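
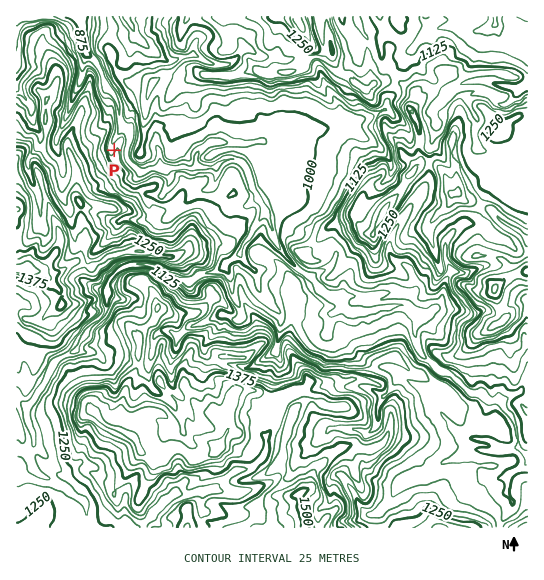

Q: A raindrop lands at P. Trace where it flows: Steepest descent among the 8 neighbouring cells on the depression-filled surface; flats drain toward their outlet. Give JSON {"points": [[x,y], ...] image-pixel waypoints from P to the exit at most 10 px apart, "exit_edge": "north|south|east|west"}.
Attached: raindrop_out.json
{"points": [[114, 150], [114, 139], [121, 129], [119, 118], [119, 107], [115, 97], [106, 86], [102, 75], [98, 65], [87, 54], [85, 43], [83, 33], [82, 22], [83, 17]], "exit_edge": "north"}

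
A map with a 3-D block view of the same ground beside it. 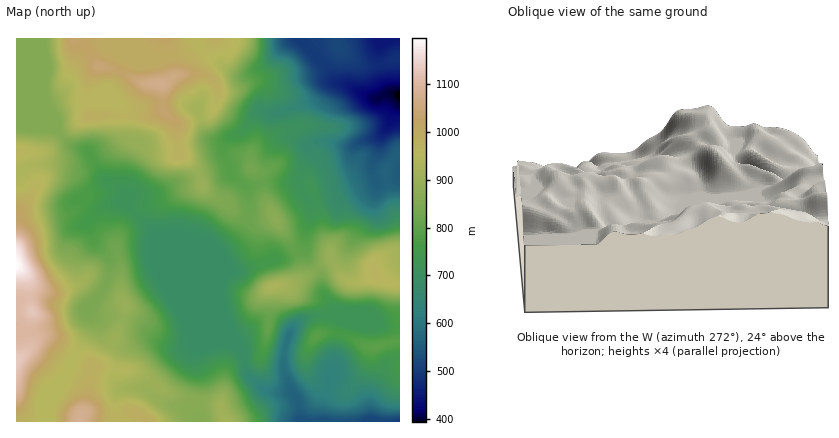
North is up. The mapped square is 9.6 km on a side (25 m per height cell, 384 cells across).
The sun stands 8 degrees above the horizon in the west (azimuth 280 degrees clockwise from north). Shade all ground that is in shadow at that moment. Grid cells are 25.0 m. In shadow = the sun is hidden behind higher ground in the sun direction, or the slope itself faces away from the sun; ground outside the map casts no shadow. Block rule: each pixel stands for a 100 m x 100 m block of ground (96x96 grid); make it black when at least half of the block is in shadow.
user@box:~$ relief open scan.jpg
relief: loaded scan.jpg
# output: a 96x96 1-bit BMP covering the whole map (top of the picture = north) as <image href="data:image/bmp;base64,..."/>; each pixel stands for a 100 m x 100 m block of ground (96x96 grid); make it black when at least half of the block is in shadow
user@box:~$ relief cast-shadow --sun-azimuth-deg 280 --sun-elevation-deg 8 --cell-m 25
<image width="96" height="96" href="data:image/bmp;base64,Qk2+BAAAAAAAAD4AAAAoAAAAYAAAAGAAAAABAAEAAAAAAIAEAAATCwAAEwsAAAIAAAAAAAAA////AAAAAAAAAD+AH4AB///8AAAAAB+AHAAB///4AAAAAB+AMAAB///gAAB/AA+AAAAH///AAAB/gA+AAAAP//+AAAD/wA8AAAAP//8AAAD/4A8AAAAH//4AAAD/4A8AAAAH//wAAAD/8AcAAAAH//gAAAD/8AYAAAAH//gAAAD/+AYAA8AH/fgAAAB/+AIAB+AH+fgAAAB//AAAD+AH4/gwAAB//AAAP+ADw/h8AAB//gAAf+ADg/h+AAA//gAAf8ABA/h/AAAf/wAAf4AAA/x/gBAP/wAAf4AAA/w/gAAH/4AA/wAAAfw/gAAD/+AAf4AAAfwfAAAB//gAB8AAAf4OAAAA//gMD+AAAf4AAAAAf/weD/AAAf8AAAAAf/4MD/AAAf8AAAAA//4AH+AAAP8AAAAB//4AH+AAAP+AAAAD//wAP+AAAP+AAAAD//wAf+AAAH/gAAAH//wD/8AAAA//AAAH//wH/4AAAAf/gAAH//4H/4AAAAP/AAAH//4P/wAAAAP+AAAD//8P/gAAAAH+AAAD//8P/gAAAAH8AAAH//+f/AAAAAD4AAAP//+f/AAAAAB4AAAP//+f/AAAAAAgAAAf//+f+AAAAAAAAAA///+f+AAAAAAAAAB///8f8AAAAAAAAAB///8f8AAAAAAAAAB///4f8AAAAAAAAAB///wf4AAAAAAAAAB///gf4AAAAAAA4AB///gf4AAAAAAA4AB///Af4AAAAAAAYAB///AfwAAAAA8AAAAf//APwAAAAA+AAAAf//APAAAAAB/AAAAf//AEAAAAAB/AAAAf//AAAAAAAD/AAAAf//AAAAAAAD/CAAAf//AAAAAAAD/CAAAf//AAAAAAAH+AAAAf//gAAAAAAH8ADAAP//gAAAAAAHwAHAAH//gAAAAAAHAMPAAD//gAAABgAEAMPAAD//wAAADwAEAIfAAB//wAAAH4AOAAfAAA//wAAAH8APgA+AAA//wAAAH4AH4A+AAAfzAAAAH8AH8A+AAAPgAAAAP+AD8B+AAAN4AAAA/+AB+B+AAAf+AAAB/8AB8B+AAAf+AAAB/8AA8D+AAAf8AAAB/8BAYD+AAAf4AAAD/+BgAB+AAAPAAAAD//BgAB/+AAAYAAAD//wAAA//gAAMAAAD//4AAA//wAAAAAAD//4AAAf/wAAAAAAD///4AAP/wAAAAAAD///+AAP/gAAAAAAH5///gAD/AAAAAAAPx///wAAAAAAAAAAfg////4AAAAAAAAA/g//////8AAAAAAA/wf/////8AAAAAAA/wf/////4AAAAAAA/4f/////wAAAAAAA/4f/////wAAAAAAA/wf/////wAAAAAAAfwf/////4AAAAAAADw//////4AAAAAAAAA//////4AAAAAAAAA//////4AAAAAAAAAH/////4AAAAAAAAAD/////4AAAAAAAAAD/////wAAAAAAAAAD////8AAAAAAAAAAB////AAAAAAAAAAAB///wAAAAAAAAAAAA//8AAAAAAAAAAAAA//gAAAA="/>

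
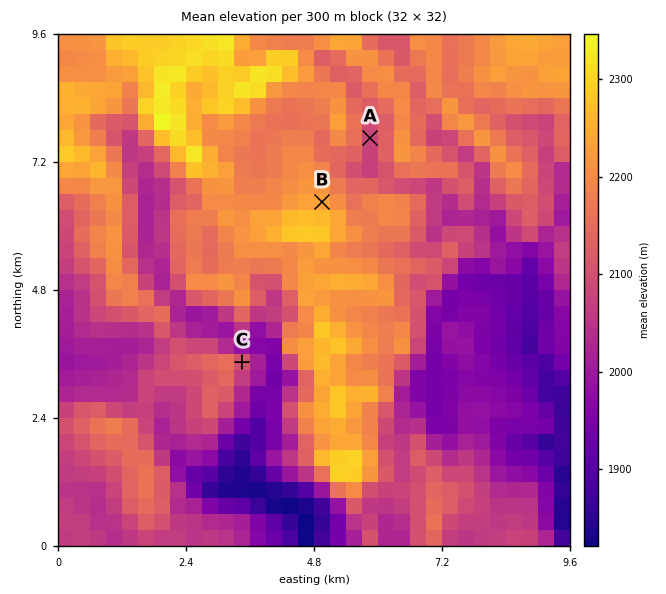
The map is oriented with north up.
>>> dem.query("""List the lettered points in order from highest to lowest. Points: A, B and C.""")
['B', 'C', 'A']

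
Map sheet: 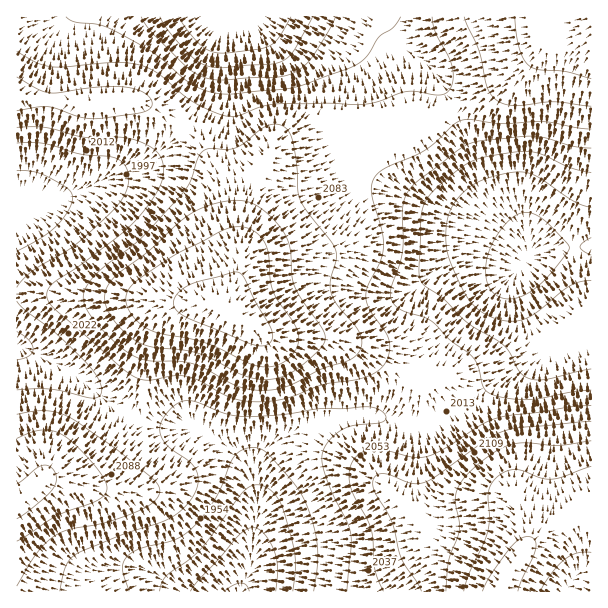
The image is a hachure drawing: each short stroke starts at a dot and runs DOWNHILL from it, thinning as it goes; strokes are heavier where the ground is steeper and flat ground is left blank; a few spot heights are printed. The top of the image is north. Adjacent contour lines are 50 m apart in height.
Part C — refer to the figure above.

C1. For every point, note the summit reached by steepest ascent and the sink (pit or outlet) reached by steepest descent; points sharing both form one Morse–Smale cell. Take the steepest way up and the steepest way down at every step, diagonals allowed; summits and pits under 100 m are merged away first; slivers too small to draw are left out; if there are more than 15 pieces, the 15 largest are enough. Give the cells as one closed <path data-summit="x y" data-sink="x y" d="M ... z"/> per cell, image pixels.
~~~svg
<path data-summit="233 312" data-sink="237 591" d="M21 96l-5 0 1 250 13 4 39 22 21 14 18 17 30 17 26 7 33 1 27 16 17 15 7 12 8 24 1 17 1-41 2-10 4-6 20-17 33-14 33-8 21-1 34 9 15 0 18-6 7-5-11-20-8-9-21-10-18-12-30-14-33-10-57-1-9-5-29-23 9-36 2-15-11-34-5-33-24-48-21-22-30-17-11-2-67 1z"/><path data-summit="233 312" data-sink="525 263" d="M452 109l-30 15-54 2-26-5-13 0-27 7-21 11-11 13-23 51-6 33 0 24-12 45 0 4 4 4 34 24 68 3 22 8 30 14 18 12 21 10 8 9 12 21 37-26 60-34 15-2 17-6 15-2 2-2 0-94-38 0-18 5-9 7-3-18-7-14-27-31-22-57z"/><path data-summit="500 591" data-sink="237 591" d="M446 414l-26 10-15 0-34-9-21 1-38 10-36 16-12 13-6 16 0 41-5 22-1 27-11 30 350 1 1-77-16 2-31 13-12 10-8 8 3-14-12-31-10-14-22-21-12-15z"/><path data-summit="233 312" data-sink="249 24" d="M377 16l-360 0-1 79 55 8 67-1 11 2 30 17 21 22 22 39 4 16 3 26 11 36 1-24 6-33 23-51 11-13 21-11 27-7 13 0 26 5 54-2 29-14-1-8-20-34-13-12-24-14z"/><path data-summit="17 504" data-sink="237 591" d="M18 346l-2 1 0 244 224 1 10-23 6-48 0-26-8-24-7-12-17-15-23-14-37-3-26-7-21-11-48-37z"/><path data-summit="591 17" data-sink="525 263" d="M591 25l-10 6-15 5-21 0-7 17-16 19-15 10-45 21-10 7 16 30 22 57 27 31 7 14 3 18 6-6 13-4 46-4z"/><path data-summit="500 591" data-sink="525 263" d="M591 343l-33 9-15 2-60 34-37 25 26 40 12 15 22 21 10 14 10 25 1 19 18-17 18-8 29-9z"/><path data-summit="591 17" data-sink="249 24" d="M539 16l-161 1 15 25 24 14 13 12 8 10 13 30 2 1 54-27 22-17 9-12 6-14-4-12z"/><path data-summit="591 17" data-sink="237 591" d="M591 16l-51 0 0 11 5 9 21 0 24-10 2-2z"/>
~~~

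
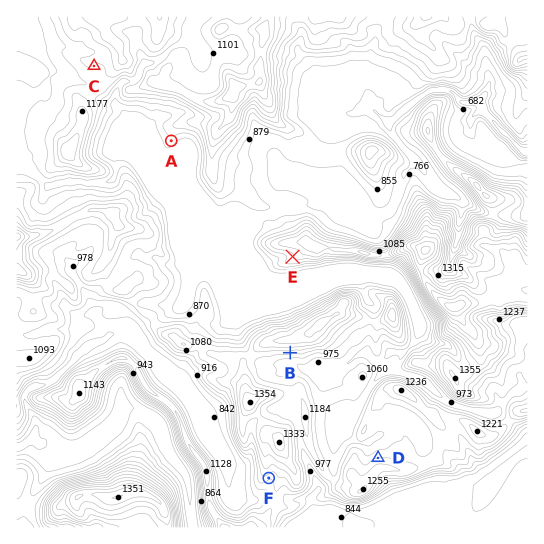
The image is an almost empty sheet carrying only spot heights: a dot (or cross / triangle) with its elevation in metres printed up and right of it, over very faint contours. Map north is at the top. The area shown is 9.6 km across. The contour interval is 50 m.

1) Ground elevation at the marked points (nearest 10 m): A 870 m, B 1120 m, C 1090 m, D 1150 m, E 1040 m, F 1060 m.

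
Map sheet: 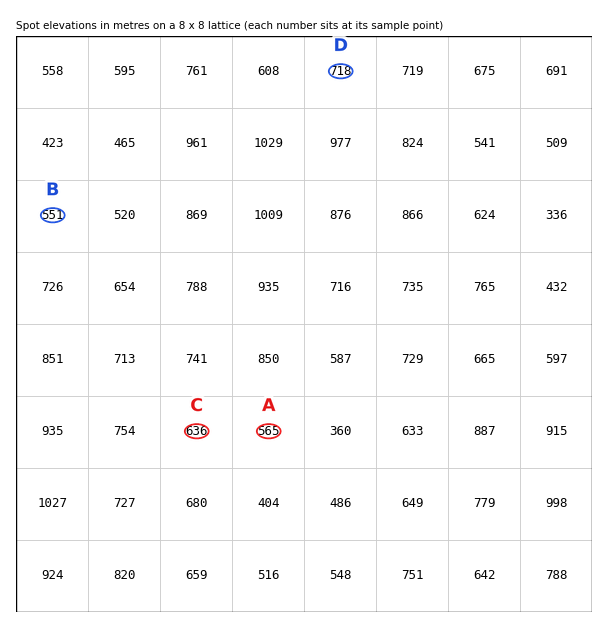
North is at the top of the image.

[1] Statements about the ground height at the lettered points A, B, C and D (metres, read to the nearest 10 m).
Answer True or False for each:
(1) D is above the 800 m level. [False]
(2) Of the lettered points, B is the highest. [False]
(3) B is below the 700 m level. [True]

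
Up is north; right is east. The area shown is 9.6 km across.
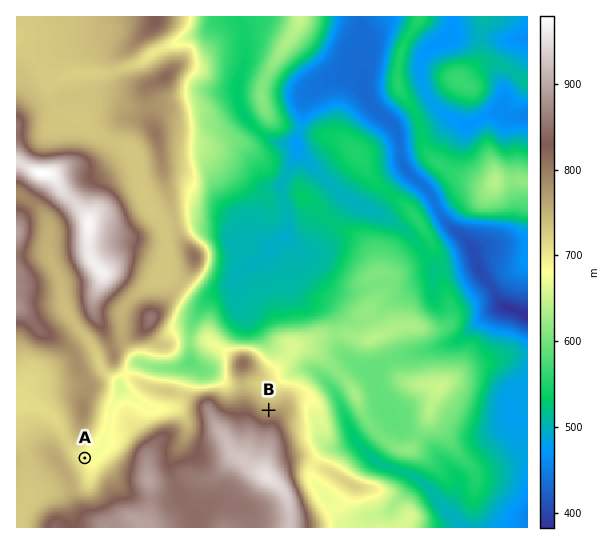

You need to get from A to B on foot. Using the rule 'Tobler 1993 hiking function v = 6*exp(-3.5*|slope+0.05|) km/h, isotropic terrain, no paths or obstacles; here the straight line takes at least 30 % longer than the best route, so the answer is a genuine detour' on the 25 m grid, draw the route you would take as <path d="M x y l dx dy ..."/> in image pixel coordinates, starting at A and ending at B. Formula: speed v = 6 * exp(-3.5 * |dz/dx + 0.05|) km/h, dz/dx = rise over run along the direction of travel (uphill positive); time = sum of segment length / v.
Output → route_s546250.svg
<path d="M85 458l1-3 5-5 30-15 4-4 42-21 4-4 27-13 15 0 13 6 21 0 8 4 4 4 3 2 3 1 4 0"/>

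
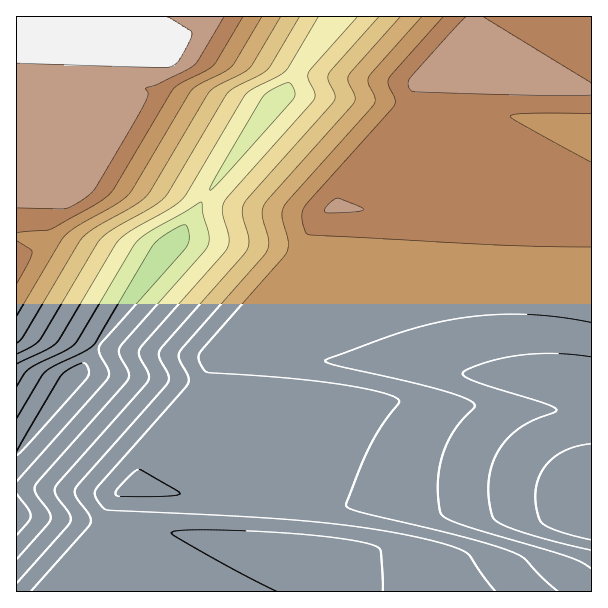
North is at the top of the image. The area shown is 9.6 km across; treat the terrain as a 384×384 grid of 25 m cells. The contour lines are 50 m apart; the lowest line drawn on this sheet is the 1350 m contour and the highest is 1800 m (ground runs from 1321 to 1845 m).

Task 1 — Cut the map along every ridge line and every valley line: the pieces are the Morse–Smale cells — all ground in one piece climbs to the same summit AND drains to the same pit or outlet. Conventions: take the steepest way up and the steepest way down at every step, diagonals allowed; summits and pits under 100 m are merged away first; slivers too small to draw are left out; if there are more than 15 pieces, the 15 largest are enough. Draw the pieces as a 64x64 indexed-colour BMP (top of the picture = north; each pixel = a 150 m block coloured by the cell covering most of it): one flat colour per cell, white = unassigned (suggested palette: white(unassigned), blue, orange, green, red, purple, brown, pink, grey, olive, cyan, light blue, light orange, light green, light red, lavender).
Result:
<image width="64" height="64" href="data:image/bmp;base64,Qk12CAAAAAAAAHYAAAAoAAAAQAAAAEAAAAABAAQAAAAAAAAIAAATCwAAEwsAABAAAAAAAAAA////ALR3HwAOf/8ALKAsACgn1gC9Z5QAS1aMAMJ34wB/f38AIr28AM++FwDox64AeLv/AIrfmACWmP8A1bDFABERERERERERERERERERERERERERERERERERERERERERERERERERERERERERERERERERERERERERERERERERERERERERERERERERERERERERERERERERERERERERERERERERERERERERERERERERERERERERERERERERERERERERERERERERERERERERERERERERERERERERERERERERERERERERERERERERERERERERERERERERERERERERERERERERERERERERERERERERERERERERERERERERERERERERERERERERERERERERERERERERERERERERERERERERERERERERERERERERERERERERERERERERERERERERERERERERERERERERERERERERERERERERERERERERERERERERERERERERERERERERERERERERERERERERERERERERERERERERERERERERERERERERERERERERERERERERERERERERERERERERERERERERERERERERERERERERERERERERERERERERERERERERERERERERERERERERERERERERERERERERERERERERERERERERERERERERERERERERERERERERERERERERERERERERERERERERERERERERERERERERMREREREREREREREREREREREREREREREREREREREREREzERERERERERERERERERERERERERERERERERERERERETMRERERERERERERERERERERERERERERERERERERERERMzEREREREREREREREREREREREREREREREREREREREREzMxERERERERERERERERERERERERERERERERERERERETMzMRERERERERERERERERERERERERERERERERERERERMzMxEREREREREREREREREREREREREREREREREREREREzMzMRERERERERERERERERERERERERERERERERERERETMzMzERERERERERERERERERERERERERERERERERERERMzMzMxEREREREREREREREREREREREREREREREREREREzMzMzERERERERERERERERERERERERERERERERERERETMzMzMxERERERERERERERERERERERERERERERERERERMzMzMzMREREREREREREREREREREREREREREREREREREzMzMzMxERERERERERERERERERERERERERERERERERETMzMzMzMRERERERERERERERERERERERERERERERERERMzMzMzMzEREREREREREREREREREREREREREREREREREzMzMzMzMxERERERERERERERERERERERERERERERERETMzMzMzMzERERERERERERERERERERERERERERERERERMzMzMzMzMxEREREREREREREREREREREREREREREREREzMzMzMzMzMREREREREREREREREREREREREREREREiIjMzMzMzMzMzEREREREREREREREREREiIiIiIiIiIiIiMzMzMzMzMzMREREREREREiIiIiIiIiIiIiIiIiIiIiIzMzMzMzMzMzEREREREiIiIiIiIiIiIiIiIiIiIiIiIjMzMzMzMzMzMyIiIiIiIiIiIiIiIiIiIiIiIiIiIiIiMzMzMzMzMzMzMiIiIiIiIiIiIiIiIiIiIiIiIiIiIiIzMzMzMzMzMzMyIiIiIiIiIiIiIiIiIiIiIiIiIiIiIjMzMzMzMzMzMzMiIiIiIiIiIiIiIiIiIiIiIiIiIiIiMzMzMzMzMzMzMzIiIiIiIiIiIiIiIiIiIiIiIiIiIiIzMzMzMzMzMzMzMiIiIiIiIiIiIiIiIiIiIiIiIiIiIjMzMzMzMzMzMzMzIiIiIiIiIiIiIiIiIiIiIiIiIiIiMzMzMzMzMzMzMzMyIiIiIiIiIiIiIiIiIiIiIiIiIiIzMzMzMzMzMzMzMzMiIiIiIiIiIiIiIiIiIiIiIiIiIjMzMzMzMzMzMzMzMyIiIiIiIiIiIiIiIiIiIiIiIiIiMzMzMzMzMzMzMzMzMiIiIiIiIiIiIiIiIiIiIiIiIiIzMzMzMzMzMzMzMzMzIiIiIiIiIiIiIiIiIiIiIiIiIjMzMzMzMzMzMzMzMzMyIiIiIiIiIiIiIiIiIiIiIiIiMzMzMzMzMzMzMzMzMzIiIiIiIiIiIiIiIiIiIiIiIiIzMzMzMzMzMzMzMzMzMyIiIiIiIiIiIiIiIiIiIiIiIjMzMzMzMzMzMzMzMzMzMiIiIiIiIiIiIiIiIiIiIiIiMzMzMzMzMzMzMzMzMzMzIiIiIiIiIiIiIiIiIiIiIiIzMzMzMzMzMzMzMzMzMzMiIiIiIiIiIiIiIiIiIiIiIjMzMzMzMzMzMzMzMzMzMzIiIiIiIiIiIiIiIiIiIiIiMzMzMzMzMzMzMzMzMzMzMyIiIiIiIiIiIiIiIiIiIiIzMzMzMzMzMzMzMzMzMzMzIiIiIiIiIiIiIiIiIiIiIjMzMzMzMzMzMzMzMzMzMzMyIiIiIiIiIiIiIiIiIiIiMzMzMzMzMzMzMzMzMzMzMzMiIiIiIiIiIiIiIiIiIiIzMzMzMzMzMzMzMzMzMzMzMzIiIiIiIiIiIiIiIiIiIjMzMzMzMzMzMzMzMzMzMzMzMiIiIiIiIiIiIiIiIiIi"/>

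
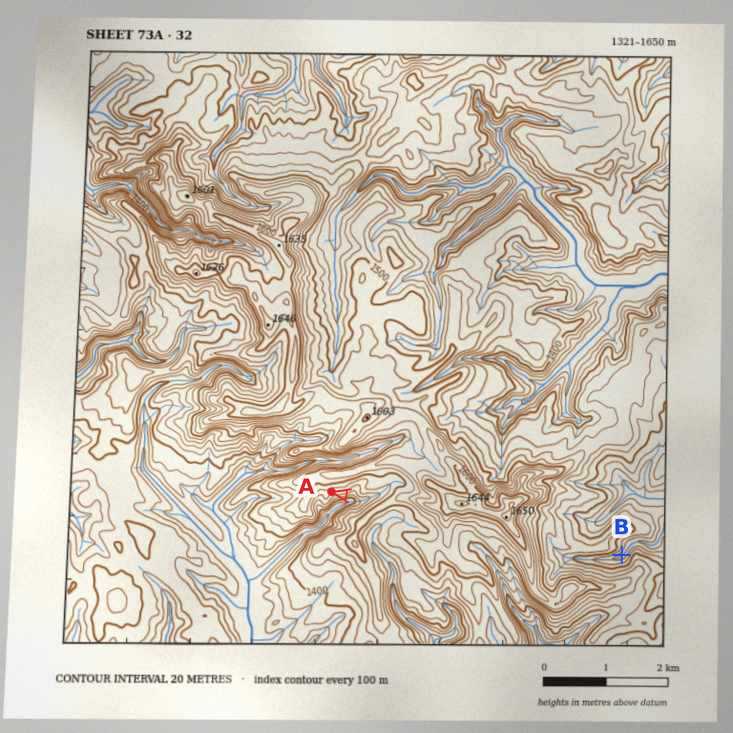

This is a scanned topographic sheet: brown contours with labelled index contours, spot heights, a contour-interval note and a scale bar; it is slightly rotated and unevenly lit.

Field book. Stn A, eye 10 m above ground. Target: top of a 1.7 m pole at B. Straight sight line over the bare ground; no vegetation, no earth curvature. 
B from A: not visible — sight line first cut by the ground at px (372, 501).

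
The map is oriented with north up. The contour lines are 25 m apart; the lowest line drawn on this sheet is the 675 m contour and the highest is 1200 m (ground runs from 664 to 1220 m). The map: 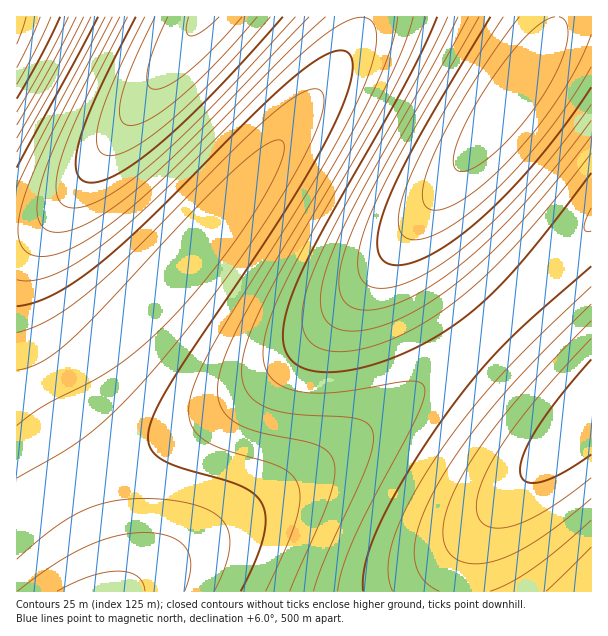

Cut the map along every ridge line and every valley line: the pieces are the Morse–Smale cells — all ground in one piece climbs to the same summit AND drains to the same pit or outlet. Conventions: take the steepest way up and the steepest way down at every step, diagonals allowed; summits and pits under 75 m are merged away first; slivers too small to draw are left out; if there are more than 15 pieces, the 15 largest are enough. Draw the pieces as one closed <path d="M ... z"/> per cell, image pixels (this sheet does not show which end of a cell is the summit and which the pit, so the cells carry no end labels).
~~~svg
<path d="M555 16l-194 1 0 9-9 19-30 44-93 120-63 73-37 38-36 32-36 24-41 19 1 197 111-2 42-31 100-63 80-54 64-50 84-72-32-35-24-31-12-26 0-18 10-19 54-71 48-69 12-22z"/><path d="M360 16l-157 0-5 5-58 81-76 101-26 23-22 5 1 163 40-18 24-15 48-41 37-38 63-73 93-120 30-44 9-19z"/><path d="M498 320l-4 2-80 70-64 50-80 54-78 48-66 47 338 1 0-17 5-23 15-28 26-30 82-83 0-7-2-2-11-5-24-19z"/><path d="M591 16l-35 1-2 12-12 22-48 69-54 71-10 19 0 18 12 26 24 31 31 34 95-95z"/><path d="M201 16l-185 1 1 213 7 0 14-4 26-23 76-101z"/><path d="M591 412l-81 82-26 30-15 28-5 23 1 17 127-1z"/><path d="M591 224l-93 96 57 58 24 19 12 6z"/>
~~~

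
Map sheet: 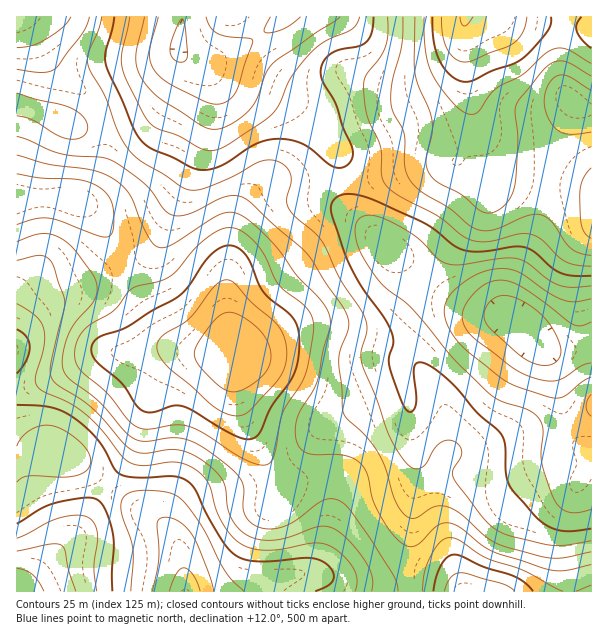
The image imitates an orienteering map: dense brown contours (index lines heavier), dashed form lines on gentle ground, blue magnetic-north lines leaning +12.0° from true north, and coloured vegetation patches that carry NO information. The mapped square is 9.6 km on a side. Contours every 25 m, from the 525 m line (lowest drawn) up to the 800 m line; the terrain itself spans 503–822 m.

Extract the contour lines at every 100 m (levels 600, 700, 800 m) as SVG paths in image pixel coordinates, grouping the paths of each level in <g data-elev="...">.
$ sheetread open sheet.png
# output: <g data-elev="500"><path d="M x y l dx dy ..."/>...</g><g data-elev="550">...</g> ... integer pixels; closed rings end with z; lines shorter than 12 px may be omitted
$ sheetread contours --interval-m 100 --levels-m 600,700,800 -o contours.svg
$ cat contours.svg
<g data-elev="600"><path d="M131 591l2-42-11-34-1-12 2-5 5-4 7-3 11-1 24 3 7 3 6 5 20 27 22 43 8 10 11 10"/><path d="M591 509l-10 3-9 1-8-3-6-4-6-12-10-29-1-12 2-22-4-12-11-9-27-9-12-7-36-36-42-50-30-25-12-16-9-16-4-14 0-12 3-6 7-4 9 1 10 3 30 17 22 22 10 6 14 1 37-6 17-1 12 5 21 16 10 6 14 2 19-1"/><path d="M17 446l5-9 10-8 10-4 11 1 12 5 15 11 8 10 3 9-4 9-10 5-14 2-34-1-6 1-6 5"/><path d="M591 394l-4 7-1 6 2 6 3 3"/><path d="M360 17l-3 7-5 5-28 13-16 14-17 21-12 28-9 11-43 29-9 4-8 2-9-2-22-13-23-8-6-5-6-8-18-35-4-15 0-14 8-34"/></g><g data-elev="700"><path d="M44 591l-5-9-6-7-7-5-9-2"/><path d="M591 565l-27 6-19-2-54-18-11-7-19-16-12-5-6 0-6 3-21 20-6 1-8-4-13-13-12-20-5-13-5-23-7-11-7-5-9-3-36-2-6-3-4-6-3-10 2-14 3-9 12-19 5-11 6-30 7-24 0-9-2-7-6-9-25-26-16-24-14-15-22-20-9-4-8-1-15 6-42 27-7 3-6-1-5-4-6-8-18-41-6-8-9-7-10-5-11-4-45-6-31-9"/><path d="M17 242l24-8 9 0 7 2 16 12 20 27 4 10-1 11-4 7-15 17-8 12-6 19 0 17 6 10 30 24 28 32 8 5 8 2 27-3 13 1 12 4 15 9 21 16 9 11 4 9-1 18 2 8 5 8 10 5 13 2 14-4 11-6 20-16 8-4 7 0 8 2 9 9 23 33 21 33 3 8 1 7"/><path d="M591 168l-9 12-2 17 2 30 3 7 6 4"/><path d="M17 48l15-2 12-6 18-12 9-11"/><path d="M415 17l0 57 3 12 12 25 2 12 0 12-6 23 1 12 4 6 6 6 24 12 22 18 9 1 8-4 8-8 5-10 3-14 2-34-3-33 2-6 3-6 24-29 11-7 6-1 8 2 22 13"/></g><g data-elev="800"><path d="M231 392l12-3 17-11 8-10 3-12-4-15-9-12-16-13-8-3-6-1-7 3-9 8-15 21-3 10 3 9 12 13 12 11z"/><path d="M460 17l1 6 3 3 4-2 5-7"/></g>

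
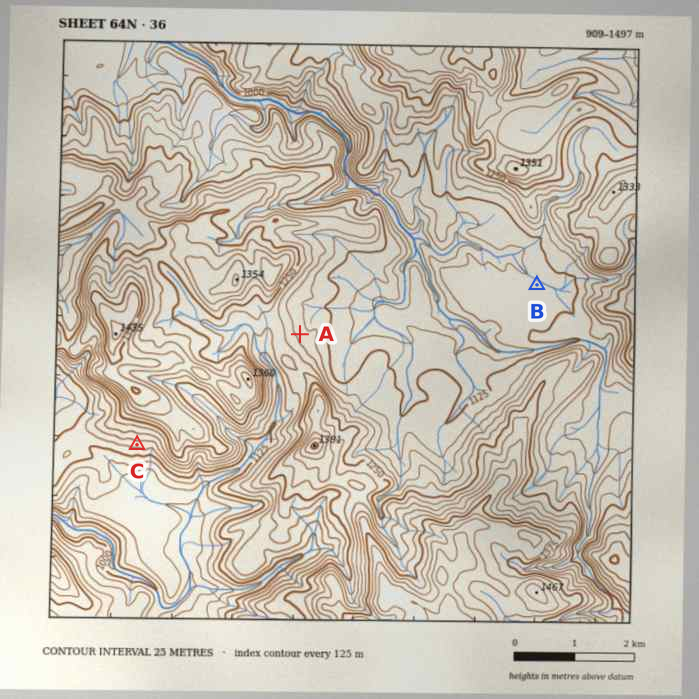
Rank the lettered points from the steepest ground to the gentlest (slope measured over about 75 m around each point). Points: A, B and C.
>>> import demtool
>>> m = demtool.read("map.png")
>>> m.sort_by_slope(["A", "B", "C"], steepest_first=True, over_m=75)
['C', 'A', 'B']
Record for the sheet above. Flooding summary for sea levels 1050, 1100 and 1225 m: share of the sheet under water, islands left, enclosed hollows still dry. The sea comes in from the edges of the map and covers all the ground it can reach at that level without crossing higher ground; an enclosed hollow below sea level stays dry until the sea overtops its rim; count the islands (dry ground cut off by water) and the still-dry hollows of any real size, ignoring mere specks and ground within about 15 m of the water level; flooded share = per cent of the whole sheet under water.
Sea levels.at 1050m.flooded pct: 9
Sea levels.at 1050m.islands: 0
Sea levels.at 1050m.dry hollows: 0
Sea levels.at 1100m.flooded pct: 21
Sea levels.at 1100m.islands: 0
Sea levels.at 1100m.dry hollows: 0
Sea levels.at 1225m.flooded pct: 63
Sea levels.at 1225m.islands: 0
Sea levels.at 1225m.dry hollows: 0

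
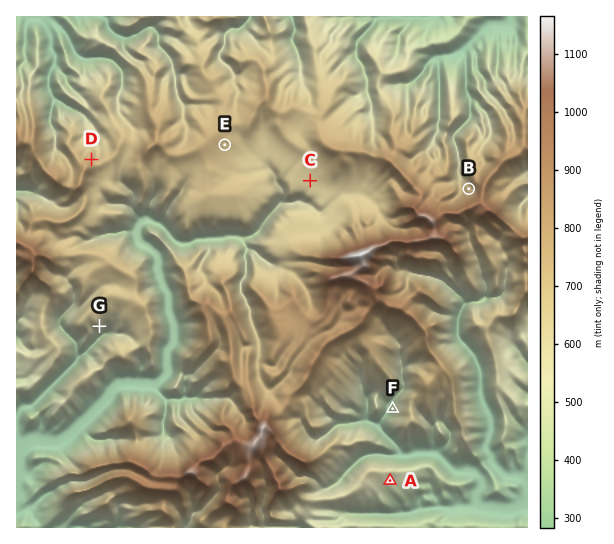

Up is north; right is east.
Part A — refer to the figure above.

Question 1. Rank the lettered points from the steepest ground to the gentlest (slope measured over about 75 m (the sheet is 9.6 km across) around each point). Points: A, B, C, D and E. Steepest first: B D A E C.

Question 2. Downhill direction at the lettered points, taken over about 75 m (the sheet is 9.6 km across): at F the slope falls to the W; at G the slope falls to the SE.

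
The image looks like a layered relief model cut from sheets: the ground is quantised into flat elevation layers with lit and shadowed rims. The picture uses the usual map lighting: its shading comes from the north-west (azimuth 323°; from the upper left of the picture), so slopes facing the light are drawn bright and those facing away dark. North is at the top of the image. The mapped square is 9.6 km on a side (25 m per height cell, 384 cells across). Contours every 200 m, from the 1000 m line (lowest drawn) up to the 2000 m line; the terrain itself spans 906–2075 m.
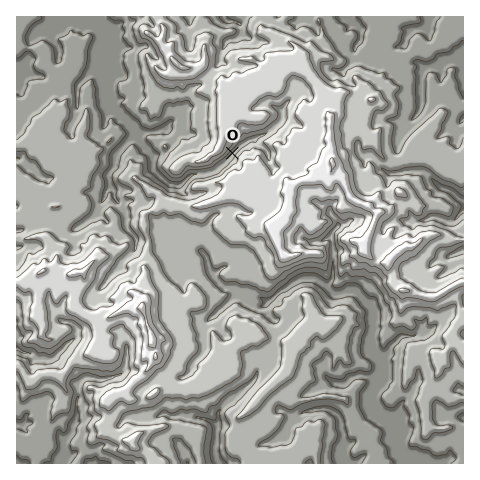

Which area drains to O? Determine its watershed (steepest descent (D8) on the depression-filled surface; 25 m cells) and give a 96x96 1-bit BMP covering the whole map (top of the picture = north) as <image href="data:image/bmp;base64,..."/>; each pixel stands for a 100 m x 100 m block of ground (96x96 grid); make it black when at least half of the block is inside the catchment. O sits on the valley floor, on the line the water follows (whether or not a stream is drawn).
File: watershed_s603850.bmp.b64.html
<image width="96" height="96" href="data:image/bmp;base64,Qk2+BAAAAAAAAD4AAAAoAAAAYAAAAGAAAAABAAEAAAAAAIAEAAATCwAAEwsAAAIAAAAAAAAA////AAAAAAAAAAAAAAAAAAAAAAAAAAAAAAAAAAAAAAAAAAAAAAAAAAAAAAAAAAAAAAAAAAAAAAAAAAAAAAAAAAAAAAAAAAAAAAAAAAAAAAAAAAAAAAAAAAAAAAAAAAAAAAAAAAAAAAAAAAAAAAAAAAAAAAAAAAAAAAAAAAAAAAAAAAAAAAAAAAAAAAAAAAAAAAAAAAAAAAAAAAAAAAAAAAAAAAAAAAAAAAAAAAAAAAAAAAAAAAAAAAAAAAAAAAAAAAAAAAAAAAAAAAAAAAAAAAAAAAAAAAAAAAAAAAAAAAAAAAAAAAAAAAAAAAAAAAAAAAAAAAAAAAAAAAAAAAAAAAAAAAAAAAAAAAAAAAAAAAAAAAAAAAAAAAAAAAAAAAAAAAAAAAAAAAAAAAAAAAAAAAAAAAAAAAAAAAAAAAAAAAAAAAAAAAAAAAAAAAAAAAAAAAAAAAAAAAAAAAAAAAAAAAAAAAAAAAAAAAAAAAAAAAAAAAAAAAAAAAAAAAAAAAAAAAAAAAAAAAAAAAAAAAAAAAAAAAAAAAAAAAAAAAAAAAAAAAAAAAAAAAAAAAAAAAAAAAAAAAAAAAAAAAAAAAAAAAAAAAAAAAAAAAAAAAAAAAAAAAAAAAAAAAAAAAAAAAAAAAAAAAAAAAAAAAAAAAAAAAAAAAAAAAAAAAAAAAAAAAAAAAAAAAAAAAAAAAAAAAAAAAAAAAAAAAAAAAAAAAAAAAAAAAAAAAAAAAAAAAAAAAAAAAAAAAAAAAAAAAAAAAAAAAAAAAAAAAAAAAAAAAAAAAAAAAAAAAAAAAAAAAAAAAAAAAAAAAAAAAAAAAAAAAAAAAAAAAAAAAAAAAAAAAAAAAAAAAAAAAAAAAAAAAAAAAAAAAAAAAAAAAAAAAAAAAAAAAAAAAAAAAAAAAAAAAA+AAAAAAAAAAAAAAB/AAAAAAAAAAAAAAD/wAAAAAAAAAAAAAD/4AAAAAAAAAAAAAB/+AAAAAAAAAAAAAA//4AAAAAAAAAAAAA//+AAAAAAAAAAAAA///AAAAAAAAAAAAB///AAAAAAAAAAAAD///AAAAAAAAAAAAH///AAAAAAAAAAAAf///AAAAAAAAAAAA////AAAAAAAAAAAA///+AAAAAAAAAAAA///+AAAAAAAAAAAA///+AAAAAAAAAAAA///+AAAAAAAAAAAA////AAAAAAAAAAAA////AAAAAAAAAAAA////AAAAAAAAAAAA////AAAAAAAAAAAA////gAAAAAAAAAAA////gAAAAAAAAAAA////AAAAAAAAAAAA///8AAAAAAAAAAAAf//4AAAAAAAAAAAAAH/wAAAAAAAAAAAAAD/gAAAAAAAAAAAAAD/gAAAAAAAAAAAAAB/AAAAAAAAAAAAAAA+AAAAAAAAAAAAAAAAAAAAAAAAAAAAAAAAAAAAAAAAAAAAAAAAAAAAAAAAAAAAAAAAAAAAAAAAAAAAAAAAAAAAAAAAAAAAAAAAAAAAAAAAAAAAAAAAAAAAAAAAAAAAAAAAAAAAAAAAAAAAAAAAAAAAAA="/>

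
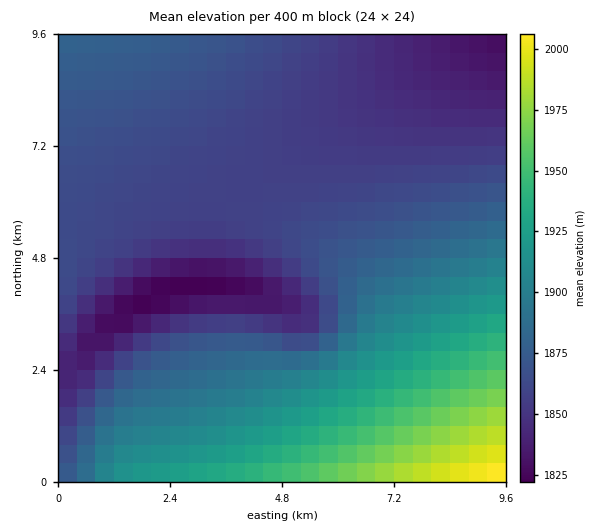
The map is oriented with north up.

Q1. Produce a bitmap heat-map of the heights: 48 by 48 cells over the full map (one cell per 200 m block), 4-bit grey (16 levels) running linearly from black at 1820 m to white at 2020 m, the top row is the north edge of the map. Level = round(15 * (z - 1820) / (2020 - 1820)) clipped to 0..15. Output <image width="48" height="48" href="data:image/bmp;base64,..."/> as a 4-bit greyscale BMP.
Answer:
<image width="48" height="48" href="data:image/bmp;base64,Qk32BAAAAAAAAHYAAAAoAAAAMAAAADAAAAABAAQAAAAAAIAEAAATCwAAEwsAABAAAAAAAAAAAAAAABEREQAiIiIAMzMzAERERABVVVUAZmZmAHd3dwCIiIgAmZmZAKqqqgC7u7sAzMzMAN3d3QDu7u4A////AERWZ3eIiIiImZmZmqqqu7u8zM3d3d7u7kRVZ3d3eIiIiImZmZqqqru7zMzN3d3e7kRFZnd3d3eIiIiJmZmaqqu7u8zMzd3d3jRFZmd3d3d3eIiIiZmZqqqru7vMzM3d3TNFVmZmZ3d3d3iIiImZmaqqq7u7zMzN3TNEVmZmZmZ3d3d3iIiJmZmqqqu7u8zMzTM0VVZmZmZmZ3d3d4iIiZmZqqq7u7vMzCM0RVVWZmZmZmd3d3iIiImZmqqqu7u7zCIzRFVVVVZmZmZnd3d4iIiZmZqqqru7uyIjREVVVVVVZmZmZ3d3eIiImZmaqqq7uyIiNERVVVVVVWZmZmZ3d3iIiZmZqqqquyEiI0REVVVVVVVmZmZmd3eIiImZmaqqqiERIjNEREVVVVVVVVVmZnd3iIiJmZmqqiEREiM0REREVVVVVVVVVmd3eIiIiZmZqiERESIzNEREREREREREVWZnd3iIiImZmSIRERIiMzNEREREQzMzRFZmd3d4iIiJmTIRERESIjMzMzMzMyIiNFVmZ3d3eIiIiTIhEAARESIiIiIiIiIiNEVmZmd3d3iIiDMiEQAAEREREiEREREiNEVWZmZnd3d4iDMiIRAAAAAREREREREiNEVVZmZmZ3d3eDMyIhEQAAAAAAARERIjNEVVVWZmZmd3dzMzIiEREAAAAAARESIzRERVVVVmZmZndzMzMiIhERERERERIiMzRERVVVVVZmZmZzMzMzIiIREREREiIjMzREREVVVVVWZmZjMzMzMyIiIiIiIiMzM0RERERFVVVVVWZjMzMzMzMiIiIiIzMzMzRERERERVVVVVVjMzMzMzMzMzMzMzMzMzNERERERERVVVVTMzMzMzMzMzMzMzMzMzMzRERERERERVVTMzMzMzMzMzMzMzMzMzMzMzRERERERERTMzMzMzMzMzMzMzMzMzMzMzMzRERERERDMzMzMzMzMzMzMzMzMzMzMzMzMzNERERDMzMzMzMzMzMzMzMzMzMzMzMzMzMzM0RDMzMzMzMzMzMzMzMzMzMzMzMzMzMzMzMzMzMzMzMzMzMzMzMzMzMzMzMzMzMzMzMzMzMzMzMzMzMzMzMzMzMzMzMzMzMzMzM0QzMzMzMzMzMzMzMzMzMzMzMiIiIzMzM0RDMzMzMzMzMzMzMzMzMzIiIiIiIiIiIkRERDMzMzMzMzMzMzMzMiIiIiIiIiIiIkREREQzMzMzMzMzMzMzIiIiIiIiIiIiIkREREREMzMzMzMzMzMzIiIiIiIiIiIiIkRERERERDMzMzMzMzMzIiIiIiIiIiIiIkREREREREMzMzMzMzMzIiIiIiIiIiIREURERERERERDMzMzMzMzIiIiIiIiIREREUREREREREREMzMzMzMzMiIiIiIiEREREURERERERERERDMzMzMzMiIiIiIhEREREUREREREREREREMzMzMzMiIiIiIhEREREUREREREREREREQzMzMzMyIiIiIREREREVVURERERERERERDMzMzMyIiIiIREREREQ=="/>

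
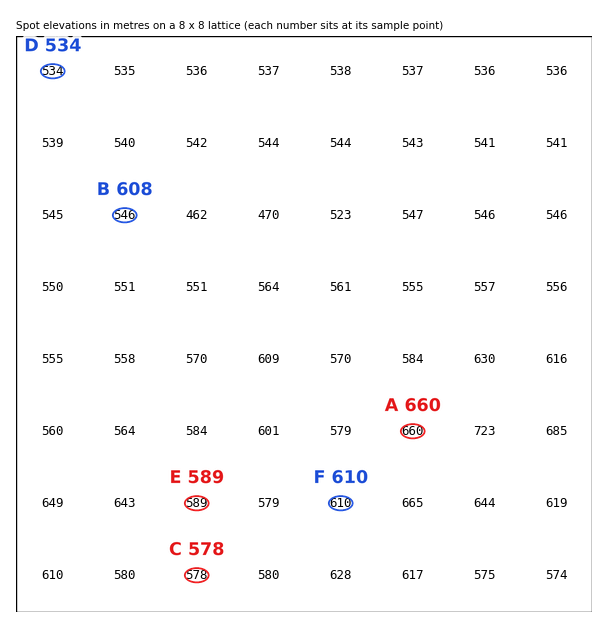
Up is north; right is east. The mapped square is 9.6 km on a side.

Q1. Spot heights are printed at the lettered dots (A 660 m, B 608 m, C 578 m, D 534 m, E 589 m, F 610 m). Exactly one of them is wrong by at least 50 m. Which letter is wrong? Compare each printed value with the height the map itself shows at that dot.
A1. B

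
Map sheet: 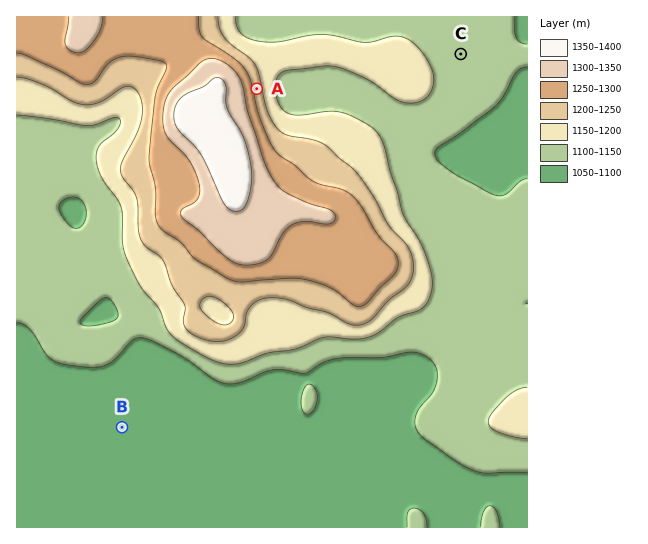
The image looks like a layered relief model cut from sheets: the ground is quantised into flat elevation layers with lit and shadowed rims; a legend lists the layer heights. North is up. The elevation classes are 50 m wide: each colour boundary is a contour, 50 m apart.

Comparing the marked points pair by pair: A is above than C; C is above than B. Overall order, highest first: A C B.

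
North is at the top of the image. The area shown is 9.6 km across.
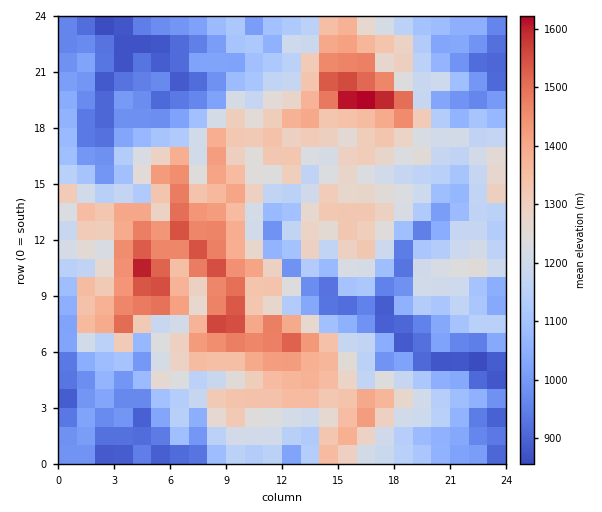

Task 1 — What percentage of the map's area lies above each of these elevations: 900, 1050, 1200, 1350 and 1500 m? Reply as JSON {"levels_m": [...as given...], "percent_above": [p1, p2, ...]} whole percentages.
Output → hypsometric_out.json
{"levels_m": [900, 1050, 1200, 1350, 1500], "percent_above": [93, 71, 46, 20, 5]}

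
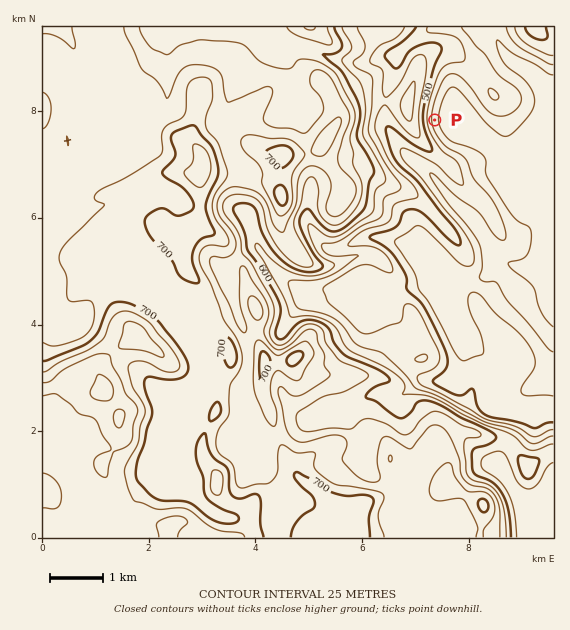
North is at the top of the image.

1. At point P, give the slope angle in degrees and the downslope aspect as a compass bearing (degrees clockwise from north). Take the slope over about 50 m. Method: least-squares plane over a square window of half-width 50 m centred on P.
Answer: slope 11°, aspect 86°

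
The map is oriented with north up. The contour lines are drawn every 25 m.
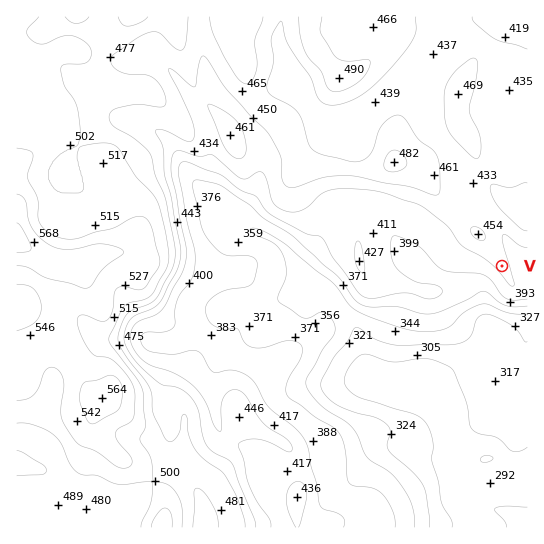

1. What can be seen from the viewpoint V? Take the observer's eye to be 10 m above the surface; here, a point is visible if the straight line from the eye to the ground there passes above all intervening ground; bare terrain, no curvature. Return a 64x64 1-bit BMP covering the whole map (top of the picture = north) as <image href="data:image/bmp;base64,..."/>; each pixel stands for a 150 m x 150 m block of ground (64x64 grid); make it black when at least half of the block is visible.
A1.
<image width="64" height="64" href="data:image/bmp;base64,Qk0+AgAAAAAAAD4AAAAoAAAAQAAAAEAAAAABAAEAAAAAAAACAAATCwAAEwsAAAIAAAAAAAAA////AAAAAAAAADgeH////wAAOB4f///+AAA4Hh///+AAADg/H///gAAAOD8f//8DAABweL///z8AAPD4f////wAD4/gf////AAfn8B////8AD+fwP////wAfxwB/////AD/HAf////8AM8YH/////wADxg//////AA+HD/////8AH88f/////wAfzx//////AA//H/////4AD/+//////ACP////4P/4AN////8AD/gB/////gAD8AH////+AAPgA/////4AA+AHnz///gAPwGAf/wB8AB/AQB/8AAAAD8BgH/gAAAAPwEA98AAABB/gAHH4AAAP/+AAYfgAAA//7wDB+AAAH///AMD8AAAf//8AYfwAAB///wAh/AAAH///gAH8AAAf+P+AAfgAAD/wP4AB+AAAP+APgAD4ABA/wB+AAPgAPj+AHoAA+AB//4AYAAD4AD//gDAAAPAAP/+AIAAf8AA//4BAAB/gAB/jgEDAH+AADAGAwMAf4AAYAADAAA/AADAAAcAAD8AAMAABgA4fAAAgAAMAB/wAAGAAAAAH/AAAQAAAAAf8AAAAAAAAA//AAAAAAAAH/8AAAAAAgP/AQAAAAAAA/wAAAAAAAAB/wAAAAAAAAB/AAAAAAAAAAfAAAAAAAAAA+AAAAAAAAADMAAAAAAAAAYcAAAAAAAABg4AAAAAAAA=="/>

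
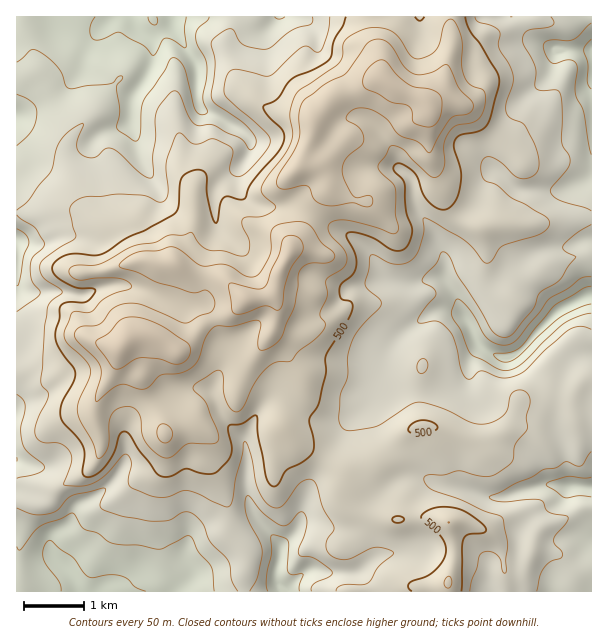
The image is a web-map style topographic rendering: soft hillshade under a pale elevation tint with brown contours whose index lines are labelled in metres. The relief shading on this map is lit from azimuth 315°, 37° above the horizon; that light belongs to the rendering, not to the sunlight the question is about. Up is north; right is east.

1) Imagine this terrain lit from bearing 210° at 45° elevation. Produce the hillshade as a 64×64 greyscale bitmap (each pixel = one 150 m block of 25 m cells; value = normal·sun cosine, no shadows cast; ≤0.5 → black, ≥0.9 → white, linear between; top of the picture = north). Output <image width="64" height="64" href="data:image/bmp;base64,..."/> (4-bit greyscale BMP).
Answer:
<image width="64" height="64" href="data:image/bmp;base64,Qk12CAAAAAAAAHYAAAAoAAAAQAAAAEAAAAABAAQAAAAAAAAIAAATCwAAEwsAABAAAAAAAAAAAAAAABEREQAiIiIAMzMzAERERABVVVUAZmZmAHd3dwCIiIgAmZmZAKqqqgC7u7sAzMzMAN3d3QDu7u4A////AId3ZomqmZmZmZiJqql0Scp2VDNXmZh4iGNYqpmHeZmId2ZmmqqZmZmZmJqqqXRaynZmZmiId2Z3U1iamId5mYh2ZWiqqqqZmpmJqqqpZHq7mrupmHdlVWZUZ5mHd4mYd3ZmiqqZqqqqmIq8u6hkaavN3LqZh2Zmd2VXmXeIiIdmd2eaqpmqqrqYmrzLl2RZqry6mZmYiHiJhmmqd4d3dmaIeaqqqqqrqpmqvLqHQmupmZiImZqZmbyXirhmd2dmZpmaqqqqqqqqqqu7qXU0rbmYiImZq6qr3JiqhVd3d3d4qru6qru6qqqpq8qYdEncqZmaqZmqmavKh3U0V3dneIi7zLqqq7qqqqqru6lkjduZqrupmIh3iHUyEBNWdlVWiKqqqaqaqqq7qqu7qFa+2omrupiHd2ZlQgAAI0RVVERWiJmZvLmaq7uqq7uoWM25iaupiId3dmUyIjV3ZUQzMyKIiIrNy5mru7qru6dpzKiJq6mIiId2ZWZnirqYh1VmZmZmeb3KqZqruqu6l2m7mImqqYiIiHd3iZq7qqqpmqvMVniIm7qZmqu6qqqXebuYmqqYd4iIiImZmqqZmZmrvMuauqmaqXirzcqqqZhpu5mpmYdnd4iImZmZmZiIeKqaqM3Lqru5Z73dypqqlli7qZiHZmZ3d4iZmZmYiHd5mImYzLq7zMlXzdy5mqqESbuph2ZmZmZniZmZmYd3eImHiZi6qrzdx0jMuoeJmEN7upl2VmZmZmeJmZh2Zmd4iHeZiJmZvMy2WbuoZXiFN7uph2VmZmZmZ3d3ZUREVnd3eJmHmImru5d5qpdVd2Rbyph2Znd3d3d2ZVQzM0Vnd4d4mHepiJmZmImql2Z3VIyoiHd4h3Z3d3dmVDRFZ3iIh3iId7qZiIiJmruod3ZGq5eJiImHZnd3d3dmVmZ3iIh3eIh3uqmYd4mqvKiIh2iph4iJmYZnd3eIiId3dniHZWZ3d4ipmZmIibu7maqpmZmIiJmZdmd3d4iJmId2Z1ISRnd3d4mZmqq7y6mazMqZmYiZmZhmZmd3eIiId2VUAAE2d3dmiImrze3LqavMqHiJiZmZl2ZmZ3d4iIdmZTAAMzV3d2aIir3v7bqaq7l2Z4iImqmIh3d3d3eHdmZTEVq5U1Z3d4iaze25iImZhTRniZmaqYiIh3d4iHdmZkEo39qFNGeHiJq7uGVnd3ZCJGiaqZmYd4iHd4iIh2ZlIFz+uYdDRmaImZh0NGZVQhE1eKu7qZd3d3d4iIiHdlMSntuYeHQzNHiZmFJGZTIRJGZnm8y7qHeHZmeIiIh2UzfOuZiIh0ESZ3iGIUZUMiNXiHiau7uoZ4hlVneIiId2eu2pmId4hTJmd2RFZUMzV4mZmauoeJZXiGVVVmZnd4eM25mHZnmpdYmqu8yoZWeaqqmaumM2hlZ2VWVVVmZmZZzKmHd4mrqpm97u7Mu7vMu7qYmXICaHZmZ4h2Z3iHZXvKmYd4iZmaurzMuYirzMy6qGd2MSRohmiaqXZ4qqmIm6qZh3eIiIq6mHdkIkV5mYh1REMRRneIirqWRHrLqYiaqqmIh3d3ial2RDISMzMzNDEjMiR4iIiJhkEVnNyod5qqqYiId3d3iZh2REZmQgASEkQzR4mqhlVCADjN24Zoq7y5mZmZiHdty6iHiIh1M0M0ZUV5qalkMyEknO3JZWnMzKmaqqqZiI7bqZmZiHd2VVZ1V5qYhkMzRXve3JYze8y6iImZiIiIm6mZmYh3d3ZVZ3ZomGVVRFV5vN3KdCScyodmd2ZVVmd4iJmId3dmVVV5hmiFRXh3eKu7updjN8y5dmZlVERFVmd4iId2ZmVURpmFZ2Rpu7qaqpmId1NJzKh3d2RERFVVZ3d3d2ZmZVNYqXVmVXm7u6qpd3dmQlrLl2Z2VGd3dmZod3d3ZmZlQ3qoZmZVZ3mruph2ZlMRa8qGZmVXqpmId2h3eHZmZ2U1m5dlZlVVVnmpmGZmUySt2nVVZoq6mHiHZ3iIdmZ3ZEiqhlVmZlVUV4iHd3h2at7JZEZ4q6h2Z3dXeJh2ZnZDWZmGVWZlVWVVeHd4mZiM3LdDV4mphmZmZleIiHdmZTRpmYZVZTNHiHaId3iIdp3cp0R4mph2ZmZlR3iId3dkNHmZhkRCAWu7qZmHd3ZXvdy4Z5qph2ZmZmVHeId3iHZWiql1MhAnztzMuod2VWrMy7l5zKhmZmZmZUiYh3d4h2eamHQRNr7uy7upd4dnnMuqqHrLllZmZmZlSqmHd3dmZ5mHYxWt7typmZd4iJrMyqmXeahlVmZmZlRKqYdmZVVXiHdjOM3cuXZ4dWeIq8y6mXZnUzRWZmZlU0mZh2ZVVWiGd2NIq6mGVndUVmebu6h2VVQRNVZmZmVTOZiHZlVneHdnY0iZmGVWdkM0RompdTI0UxJVVWZmVlQ4iHZmZ3d3d3djSamGRFZmVDNGeIdSATRTJWU0VmVVVEd3ZmZndmZnd2JbuXVEVmZlM1Z3ZTETRVRGZCNFVERDN3ZVZmZmZlZ3Qo3JZVVWZmVGiIdlISRWZVZTNFVDRURIdlVmZmdlVnY1vbhmZmZmZWiZh2QRNWd2VERFVUWJl3h1Vmd3d2VXhli6h2Z2ZmZVaIdlQhJFeIZDRVZmisy5h2Znd3d3ZnmWaZdmd3dmVVWJhlQyJFaJhiEjRGiquoiHZmd4iHdmioZ5hmd3d2VFVpmHZTNFZomFIBIkaKmId5"/>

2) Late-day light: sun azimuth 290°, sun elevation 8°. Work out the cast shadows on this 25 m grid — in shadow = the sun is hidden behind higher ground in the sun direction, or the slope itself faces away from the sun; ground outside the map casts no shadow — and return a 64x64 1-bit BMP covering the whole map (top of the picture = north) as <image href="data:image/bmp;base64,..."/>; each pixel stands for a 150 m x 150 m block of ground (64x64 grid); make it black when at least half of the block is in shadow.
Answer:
<image width="64" height="64" href="data:image/bmp;base64,Qk0+AgAAAAAAAD4AAAAoAAAAQAAAAEAAAAABAAEAAAAAAAACAAATCwAAEwsAAAIAAAAAAAAA////AAAAAAAAAAAeAAD8YAAAADwAAHhgAAAAPAAAeGAAAAAcAABwIHAAABwAAHAgcAAAHAAAYyAwAAAwAABGADwAAHIAAAAAHgAAYwAAAAAPAADjAAAAAAeAAMeAAAAAA+AAxwAAA8AA8AHDAAAB/AB4AcAAAABpAHxhwAAAAAEAOHHAAAAAAQA4ccAAAAAAADhDwAAAAAAAcANAAAAAAABwBmAAAAAAAHAEcHAAAAAAMABweAAAAAAhgDB4AAAAAAGOMHAAAAAAAD8wAAAAAAAIPxgAAEAAAAweDD4AeQAAAB4PfwBzwAAADgc/AOHgAAAAR58AwfAAAAB3zwDA+AAAADf2AoB+AAAAB/8DgH8AAAAH/8AAPwCAAAf/8AAPAAAAA//gAAIAAAAD348AAAAAAAGfH4AAAAAAAA4fAAAAAAAAfB8AAAAABABwHgAAAAAMAAA8AAAAAAwAAHwAAAAADAAAeEAAAAAEAAB44AAAAAQAADBwCAAAAAAAYPwAAAABgADh/AAAAADAAOP8AQAAAEAAA/4BAAAAAAAD/wEAAAAAIAP/wQA4GAAwAf/BABg4AAABv4UAEDgAAAAfxwAAOAAAAA/HAAA4AAAA58cABDAAAADnAwAAMAAAMOAjAAAAAAAwbDEAAAAAADB8MwAAAAAAAHgjAAAAAAAAcAMAAAAAAABwAA=="/>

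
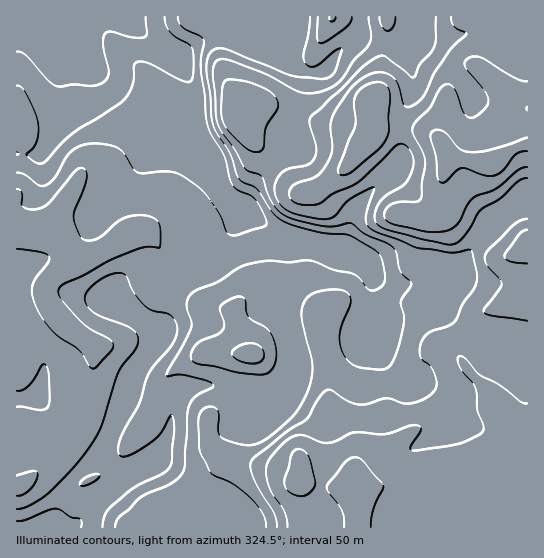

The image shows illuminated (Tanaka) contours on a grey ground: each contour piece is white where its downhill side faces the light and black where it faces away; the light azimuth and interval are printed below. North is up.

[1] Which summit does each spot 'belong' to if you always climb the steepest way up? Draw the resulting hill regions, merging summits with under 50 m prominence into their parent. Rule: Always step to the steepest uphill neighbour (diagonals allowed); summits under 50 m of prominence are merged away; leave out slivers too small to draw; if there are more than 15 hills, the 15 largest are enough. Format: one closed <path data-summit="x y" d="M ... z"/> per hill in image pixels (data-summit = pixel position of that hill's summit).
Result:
<path data-summit="493 163" d="M262 16l-246 1 1 511 130 0 1-3-15-12-19-22-3-1 16-14 26-15 9-9 40-1 38-29-1-20-4-9-20-8-16 0-16 4-7 8-5 15-5-4-33-9-12 16 16-38 14-22 13-32 7-22 8-11 24-23 28-36 13-21 3-11 9-17 31-29-2-15 16-44 3-19-19-17-16-35z"/><path data-summit="357 493" d="M431 276l-22 8-18 0-17-8-7 33 0 13-8 15-10 3-30 1-24 8-3 4 1 16-4 18-7 12-15 1-21-9-12 0 5 11 1 15 0 5-3 3-35 26-40 1-9 9-26 15-16 14 3 1 19 22 15 12 1 3 378 0 1-167-19-2-11-14-24-10-15-10-12-14-6-21 0-11z"/><path data-summit="373 99" d="M362 37l-5 0-14 10-15 20-6 5-21-1 3 4-1 14-18 49 2 15-31 29-11 21 0 3 17 17 15 9 52 13 16 0 7-27 5-11 38-40 5-9 1-37 12-34 0-12-8-21 2-11-8 2-12-1z"/><path data-summit="250 354" d="M246 207l-15 24-28 36-24 23-8 11-7 22-13 32-14 22-13 32 1 3 8-13 33 9 5 4 8-20 7-4 13-3 16 0 16 6 15 0 21 9 12 0 8-7 6-24-9-47 1-23 7-18-3-42-2-3-25-13z"/><path data-summit="527 249" d="M527 203l-9 1-23 16-40 49-20 8 6 2 0 11 7 24 19 17 31 14 3 6 12 9 15-1z"/><path data-summit="333 17" d="M359 16l-96 1 6 6 14 31 11 13 12 5 16 0 6-5 9-14 20-18 3-6z"/>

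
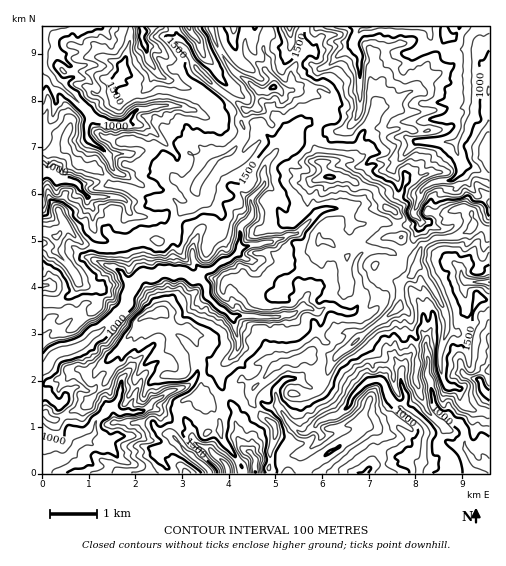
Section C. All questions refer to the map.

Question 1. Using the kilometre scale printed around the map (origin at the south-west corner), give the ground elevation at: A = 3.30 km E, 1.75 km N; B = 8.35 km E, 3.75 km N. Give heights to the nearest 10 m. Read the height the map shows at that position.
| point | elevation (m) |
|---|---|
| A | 1640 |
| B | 1650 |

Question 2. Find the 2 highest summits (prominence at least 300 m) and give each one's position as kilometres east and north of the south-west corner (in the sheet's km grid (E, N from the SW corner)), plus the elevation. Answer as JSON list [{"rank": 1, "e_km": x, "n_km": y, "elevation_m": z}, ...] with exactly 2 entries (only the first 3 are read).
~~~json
[{"rank": 1, "e_km": 4.96, "n_km": 8.29, "elevation_m": 2020}, {"rank": 2, "e_km": 6.19, "n_km": 6.36, "elevation_m": 2015}]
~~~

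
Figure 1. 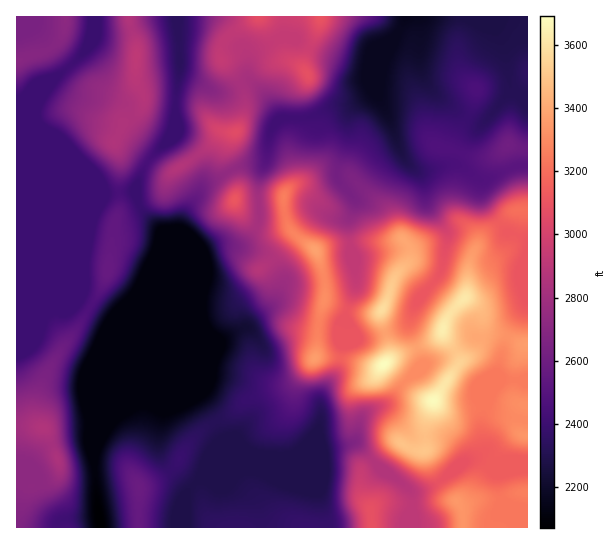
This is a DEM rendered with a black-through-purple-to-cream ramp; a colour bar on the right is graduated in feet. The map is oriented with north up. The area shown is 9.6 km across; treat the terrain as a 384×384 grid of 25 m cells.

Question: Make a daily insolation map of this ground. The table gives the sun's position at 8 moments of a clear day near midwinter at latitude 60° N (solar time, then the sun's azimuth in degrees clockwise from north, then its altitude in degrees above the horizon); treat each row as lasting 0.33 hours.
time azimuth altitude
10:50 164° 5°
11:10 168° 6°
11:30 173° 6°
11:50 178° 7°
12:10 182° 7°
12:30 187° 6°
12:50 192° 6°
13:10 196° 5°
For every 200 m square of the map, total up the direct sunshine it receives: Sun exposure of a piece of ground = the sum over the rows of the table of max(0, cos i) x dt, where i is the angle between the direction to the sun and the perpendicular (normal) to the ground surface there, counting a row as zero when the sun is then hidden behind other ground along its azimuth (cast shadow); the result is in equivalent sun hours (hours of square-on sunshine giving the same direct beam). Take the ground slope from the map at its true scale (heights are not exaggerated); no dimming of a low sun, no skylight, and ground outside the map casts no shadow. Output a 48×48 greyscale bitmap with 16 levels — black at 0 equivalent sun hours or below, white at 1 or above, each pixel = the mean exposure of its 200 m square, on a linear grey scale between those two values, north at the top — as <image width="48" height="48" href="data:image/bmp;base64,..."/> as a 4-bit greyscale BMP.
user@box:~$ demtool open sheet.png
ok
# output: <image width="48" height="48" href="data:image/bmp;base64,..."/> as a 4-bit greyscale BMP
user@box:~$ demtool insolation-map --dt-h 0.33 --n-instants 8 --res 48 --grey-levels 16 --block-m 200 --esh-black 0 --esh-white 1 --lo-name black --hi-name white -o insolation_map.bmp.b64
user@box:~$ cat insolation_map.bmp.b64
<image width="48" height="48" href="data:image/bmp;base64,Qk32BAAAAAAAAHYAAAAoAAAAMAAAADAAAAABAAQAAAAAAIAEAAATCwAAEwsAABAAAAAAAAAAAAAAABEREQAiIiIAMzMzAERERABVVVUAZmZmAHd3dwCIiIgAmZmZAKqqqgC7u7sAzMzMAN3d3QDu7u4A////AFZVMiRVRERERERERERDNFZERERWZERERFeZhkRmVFVURDMzMzMyJIpkVVV7pVVERFabpkVmVWZkQzMzQzIiI2YiNDRVVDREVlVpp1VmVVVlQ0REQzNEQzIQASVRABERI0RGlkVmQhJWVERDNEREQyIxAo3FAAERAERXUyRUIAFGZEREREREREMiS//7QAJEM1VlISQhAAE0VURERERERDEF//3NtkRFVmdjESQQAAESRUREZnZURUAI7XNGmnVWrGd1IjQgABEBNVRFZ3h1RnU1UhNEeYZ3dkRDMzQwABEAE1ZlRWeHVWdiACV4h2Z2QiIRIzQyARIQACRmVVaHZppyACWahEVURREBIjRDMzQyAAJFZmZ3ed/6MUZ3UzRERBEhIjREREREMQEjRWeb2p//+TESZkRDIgE0RDRERERERCIjREfv/EWd+zAAaXRDMwE0ZjRERERERENEMSf//4M2vHEAF7lVZgADeVREREREREIjITeJvIMRN4QAA4qGZyABWpREREREREIiI3cxIhAAACV5chRmVkMRJ6ZEREREREQyJ8kyIkIAAAFahCNWQkQxAolERERERGhjWqYzRENDEAATVFZUEERCAFpkRERERGeImCASV0V6pAAAR3ZTAEREQim1REREREVouTASWGIRVzEAGKZDIURERDbMZERERDRZqWMiNDAAF3MQAlMiM0REREStpERERDSNyGQzMyAAFZcwAAASNEREREVppkREREfNuGVnUiIRE5thAAETRERERERFiURERGqUJGiqciMhAEhiABIkVERERENEemRERIhBE3rLYzNDIRMyECQzVUREREM0V3RERqZVV76jEjRVVUIiEAIyNEREREM0RFREbvy6ZZkgAAAAARAAEQAkRUREREM0M4u6///aU1IAAAAAAAAAIwAVd0REREQSNM//x3vHRFMAABAAAAAAAAACVUREREQhFJ3ughNlRVUQAQAAAAAAAAAAAERERERFRFeahRACIhNiEBIgAAAAAAAAAERERER6pjWal0AAAAAjESMQAAAAAAAAAEREREa8yCE4qnMAAAAAEiEAAAAAAAAAAERERH3amjABWZhTEAAAAQAAAAAAAAAAAURERtyWenAABIi5MAAAAAAQAAABEAAAAUREa6ZEaJMAA3iaUQAAAAARAAABEAAAAERIuWREV5UAJkIUUgAAAREQAAAREQAAAERYhkMzRoYQYwABZSABIhEAAAARESEAAEQyMzMjRWYyMAABR3iaUiIAEQEREkQgAVRAE0REVUUyEAATSM3/9zISIRERNFUyEqVCATMzVTMyETZkaZms2kIiIiIiRDIjNL22EAATRTIyJal1eZl0SIQyIzIjMxETNHrdgQACRTMzNXZmZWUhN5UyMzIjMiEjQzRYtQACNDM0MzNFVDISaJdDMzMzMzM0QzM0eCATMiIzMSRVZUM1mZl1RDQzMzNEREREV0I1QRI0MhJXl2VmmqztpTMzIjNERERERURFUyI0QyE2h1VWZ3nMljMzM0RERA=="/>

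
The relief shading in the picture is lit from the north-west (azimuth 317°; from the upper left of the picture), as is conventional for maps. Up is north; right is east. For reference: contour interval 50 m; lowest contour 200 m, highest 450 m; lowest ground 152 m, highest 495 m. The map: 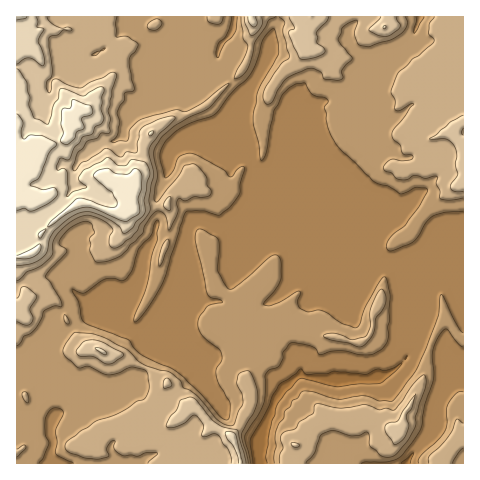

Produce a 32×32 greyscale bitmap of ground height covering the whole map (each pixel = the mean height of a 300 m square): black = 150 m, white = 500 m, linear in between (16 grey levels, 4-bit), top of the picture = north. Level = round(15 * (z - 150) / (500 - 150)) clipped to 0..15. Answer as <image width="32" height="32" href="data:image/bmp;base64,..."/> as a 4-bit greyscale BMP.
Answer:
<image width="32" height="32" href="data:image/bmp;base64,Qk12AgAAAAAAAHYAAAAoAAAAIAAAACAAAAABAAQAAAAAAAACAAATCwAAEwsAABAAAAAAAAAAAAAAABEREQAiIiIAMzMzAERERABVVVUAZmZmAHd3dwCIiIgAmZmZAKqqqgC7u7sAzMzMAN3d3QDu7u4A////AGU1Z2Zmd4iJYVd2ZVVkNoZlRod3d3d4i0FIhmZniENnVUVnd3eIiZlRRnd3d5ljR1VEVWd3iZhVcyVneId4c0ZlRFVVZ4iVRXUkVlVVRoQ1ZVVVVVeIVEZ1MjMiMiR1M1VVZnZndTRWZUMiIiIiVTNVVoiYZUM0RWZUMzMzMjUzZVaKlkQzNFZmVEVmZkIkNHZWZkREM0VmVmZmZVZTI0WXZlRERENFVVVVVUNGUyNUmHZERERDREVUREQzNmIjQ5h1VERFQ0RUVURDMiRSI0OXZVVVRVNEQ0VUMzIjQiNDy4ZWZkRjRUM0UzIiIjMjQ82WZ4hUZEVDIjMyIiNEM0PNt2aKlVVEQyIiIiIiNVMzzMuIrcdmREMiIiIiIjNUNN3M3d3ph1VUMiIiIiIzRWXd27ze6Wd3ZTMiMiIjRUV43cut7epWdlRDIiIjNWdmed3Kmrq5RWVERDIiM1Znd4nd3JiIiURDMzQyIjVlVneJ3c3Khop0MzNFMiNGVWeImcu93JZol1QzRUIzVVVmeInKrdyWVVZmUzVTNFVVZnd4upurp2VVVWQ1dEVVVWd3d7qYeJhlVVVWRHZWZlVXd3e6l3eHZlVVVWRXd3ZlVnh3y4d3d2ZWZUVkR6mHZlVnd8uYiHdmZmVVdkiZdniGVnfLmIh2ZmZmZJloqod4qFaI"/>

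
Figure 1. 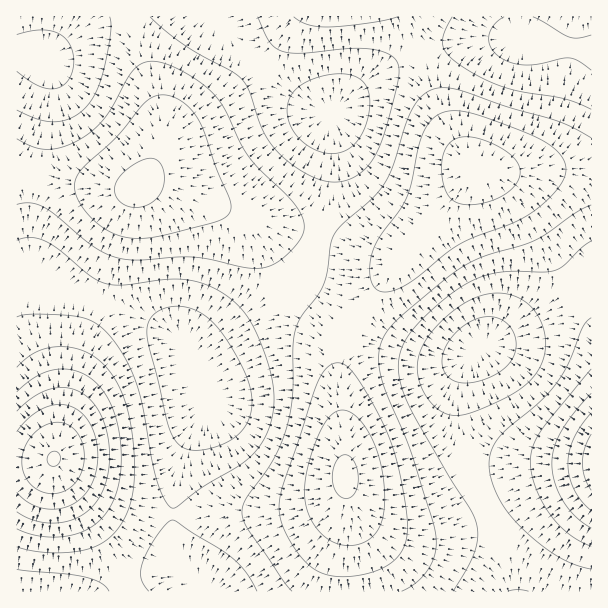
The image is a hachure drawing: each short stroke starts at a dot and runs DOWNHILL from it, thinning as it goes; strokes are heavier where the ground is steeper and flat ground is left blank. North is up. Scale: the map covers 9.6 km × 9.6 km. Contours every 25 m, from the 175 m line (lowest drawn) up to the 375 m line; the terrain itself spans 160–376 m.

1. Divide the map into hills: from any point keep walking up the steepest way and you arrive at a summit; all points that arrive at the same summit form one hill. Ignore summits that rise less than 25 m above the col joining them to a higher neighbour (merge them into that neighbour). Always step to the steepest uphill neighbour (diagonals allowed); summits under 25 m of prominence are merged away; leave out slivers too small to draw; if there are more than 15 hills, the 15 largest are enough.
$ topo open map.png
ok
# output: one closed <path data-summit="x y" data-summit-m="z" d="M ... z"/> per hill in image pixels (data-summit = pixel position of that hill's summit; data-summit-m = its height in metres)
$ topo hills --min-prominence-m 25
<path data-summit="138 186" data-summit-m="305" d="M210 16l-172 0 0 26 8 17-20-5-10 0 0 218 25 2 36 20 84 32 12 8 11 11 11 22 4-13 11-11 74-51 17-16 7-12 10-24 7-28 6-38 0-60-25-11-27-19z"/><path data-summit="345 476" data-summit-m="329" d="M297 284l-9 4-64 44-14 11-11 11-3 6 0 8 10 31-25 63-9 50 2 27 12 30 23 23 304 0-3-26-10-30-28-54-12-38-3-22 1-38 4-12 10-18-13 4-22 0-30-9-50-24z"/><path data-summit="477 168" data-summit-m="312" d="M515 40l-53 2-28 6-26 8-33 18-21 17-23 23 0 60-6 38-17 52-14 20 9 4 54 37 42 21 30 10 30 2 15-6 48-27 70-44 0-228-2-3-18-2-36-4z"/><path data-summit="54 459" data-summit-m="376" d="M36 272l-20 1 0 318 191 1-15-16-11-15-6-16-3-20 2-28 4-24 9-29 19-45-2-13-12-29-8-12-11-11-12-8-84-32z"/><path data-summit="591 462" data-summit-m="340" d="M591 282l-69 43-46 25-8 10-10 24-1 38 6 36 9 24 28 54 15 56 77-1z"/><path data-summit="333 17" data-summit-m="260" d="M518 16l-307 1 68 67 27 19 26 11 22-23 21-17 41-20 30-10 27-4 45 2z"/>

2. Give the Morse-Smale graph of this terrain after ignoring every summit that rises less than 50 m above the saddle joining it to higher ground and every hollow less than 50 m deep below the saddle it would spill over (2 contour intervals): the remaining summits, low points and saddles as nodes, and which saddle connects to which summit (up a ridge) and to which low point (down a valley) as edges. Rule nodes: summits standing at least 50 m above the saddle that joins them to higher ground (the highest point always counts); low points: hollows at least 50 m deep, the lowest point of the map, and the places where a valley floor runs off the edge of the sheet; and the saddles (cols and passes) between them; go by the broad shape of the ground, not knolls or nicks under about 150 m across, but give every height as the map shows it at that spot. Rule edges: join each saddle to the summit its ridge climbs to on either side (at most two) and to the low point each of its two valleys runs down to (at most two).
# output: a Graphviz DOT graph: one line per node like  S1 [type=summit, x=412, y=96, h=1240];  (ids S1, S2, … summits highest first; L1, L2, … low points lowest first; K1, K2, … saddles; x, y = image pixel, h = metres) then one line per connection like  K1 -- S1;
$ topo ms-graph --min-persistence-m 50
graph terrain {
  S1 [type=summit, x=54, y=459, h=376];
  S2 [type=summit, x=591, y=462, h=340];
  S3 [type=summit, x=345, y=476, h=329];
  S4 [type=summit, x=138, y=186, h=305];
  L1 [type=low, x=479, y=348, h=160];
  L2 [type=low, x=204, y=390, h=179];
  L3 [type=low, x=332, y=113, h=180];
  K1 [type=saddle, x=354, y=321, h=265];
  K2 [type=saddle, x=318, y=236, h=248];
  K3 [type=saddle, x=173, y=515, h=225];
  K4 [type=saddle, x=485, y=506, h=223];
  K5 [type=saddle, x=575, y=293, h=220];
  K6 [type=saddle, x=95, y=300, h=219];
  K1 -- S3;
  K1 -- L1;
  K1 -- L2;
  K2 -- S3;
  K2 -- S4;
  K2 -- L2;
  K2 -- L3;
  K3 -- S1;
  K3 -- S3;
  K3 -- L2;
  K4 -- S2;
  K4 -- S3;
  K4 -- L1;
  K5 -- S2;
  K5 -- S3;
  K5 -- L1;
  K6 -- S1;
  K6 -- S4;
  K6 -- L2;
}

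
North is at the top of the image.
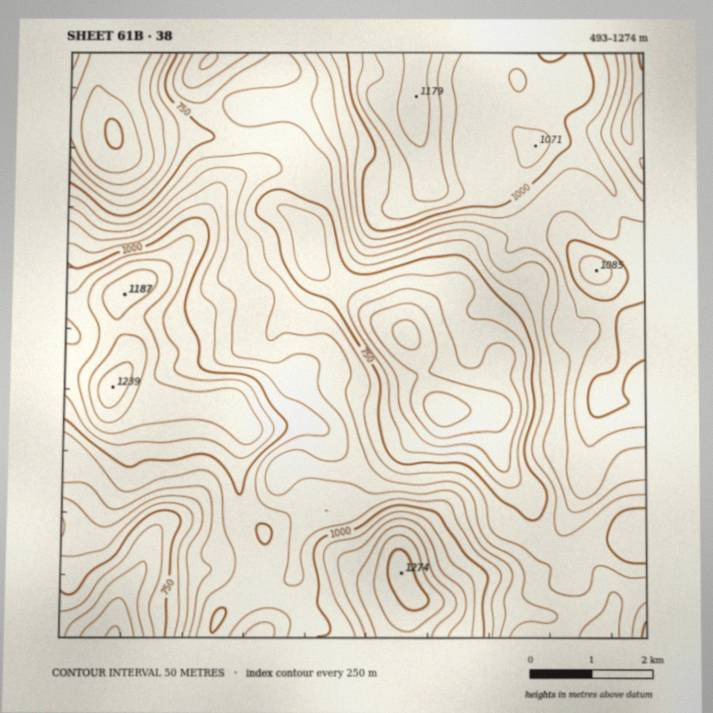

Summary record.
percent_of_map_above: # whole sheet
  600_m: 95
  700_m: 86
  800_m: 71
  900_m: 50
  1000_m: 27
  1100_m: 10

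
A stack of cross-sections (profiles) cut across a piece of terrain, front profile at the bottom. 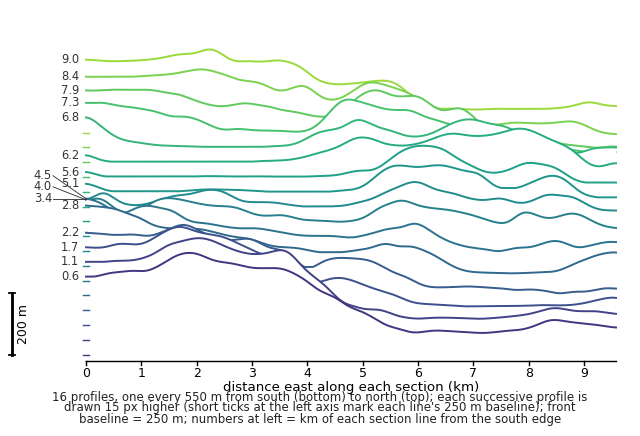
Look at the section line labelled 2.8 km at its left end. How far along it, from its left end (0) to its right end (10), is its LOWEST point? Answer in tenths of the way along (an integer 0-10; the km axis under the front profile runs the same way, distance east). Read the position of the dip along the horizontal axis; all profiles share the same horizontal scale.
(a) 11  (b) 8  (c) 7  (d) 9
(b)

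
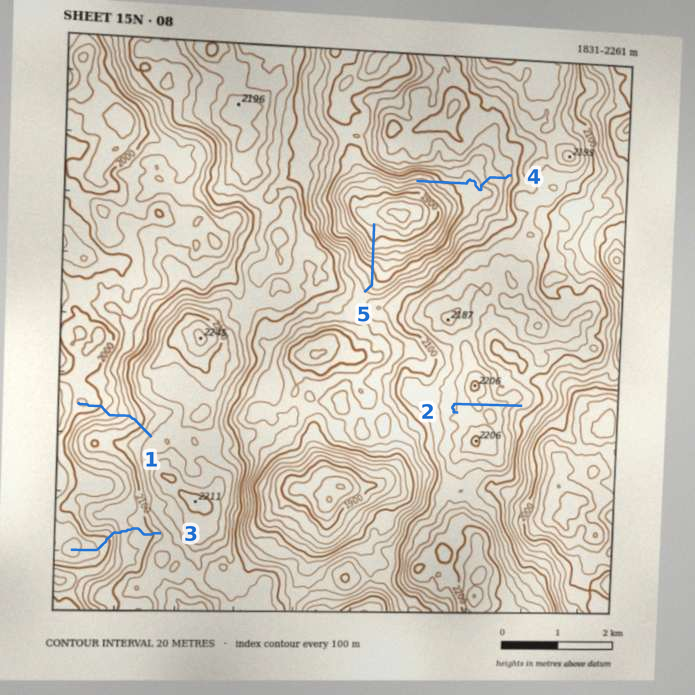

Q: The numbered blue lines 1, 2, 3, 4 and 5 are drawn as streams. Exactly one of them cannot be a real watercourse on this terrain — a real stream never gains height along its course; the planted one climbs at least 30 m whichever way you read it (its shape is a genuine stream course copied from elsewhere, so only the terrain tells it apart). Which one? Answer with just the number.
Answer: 2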